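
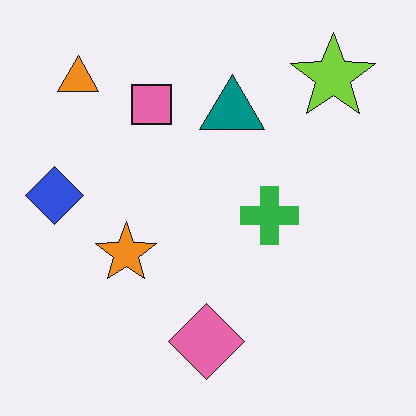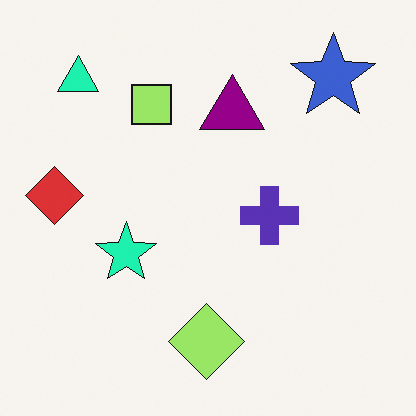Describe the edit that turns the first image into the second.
This is the original image hue-shifted by a moderate amount.

Every shape's color has rotated by the same amount around the hue wheel — a uniform hue shift.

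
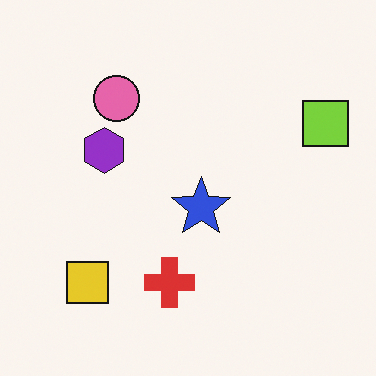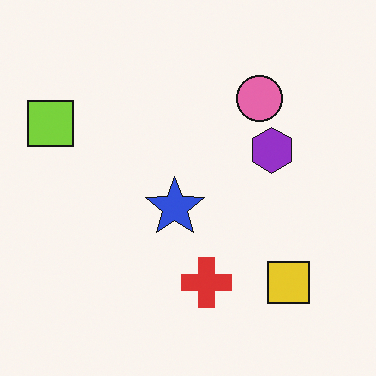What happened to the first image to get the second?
The image was flipped horizontally (left ↔ right).

The lime square is in the top-right of the first image and the top-left of the second — shapes on opposite sides of the vertical midline have swapped in a mirror flip.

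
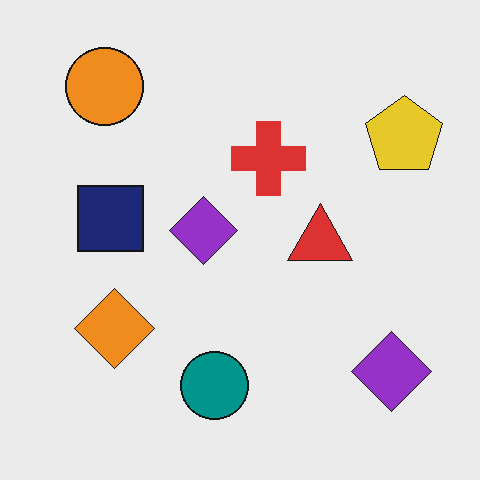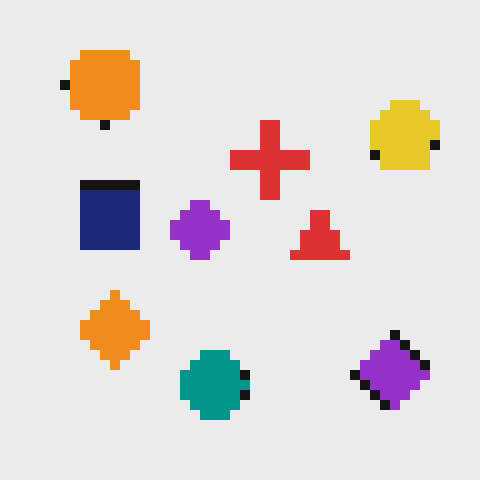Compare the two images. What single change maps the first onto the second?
The image was coarsely pixelated.

Shapes are reduced to large square blocks; fine edges and outlines are lost — a downscale-then-upscale (mosaic) effect.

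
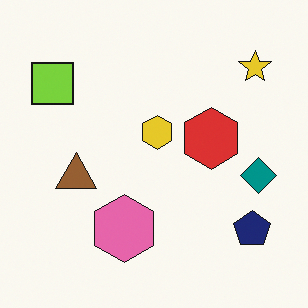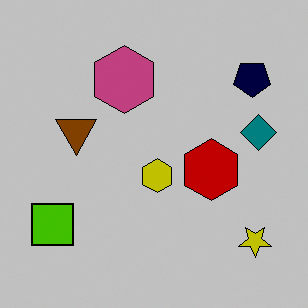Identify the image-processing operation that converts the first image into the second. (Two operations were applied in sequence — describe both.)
The second image is the first aggressively posterized, then flipped vertically (top ↔ bottom).

Each flat color has snapped to a coarser quantized level — most visibly, the near-white background has dropped to a flat grey. The yellow star is in the top-right of the first image and the bottom-right of the second — shapes on opposite sides of the horizontal midline have swapped in a mirror flip.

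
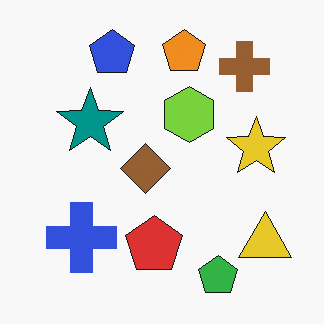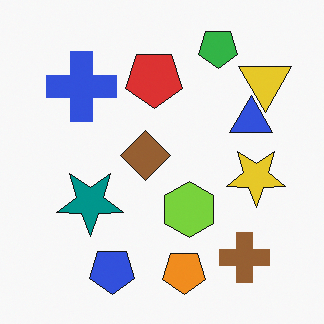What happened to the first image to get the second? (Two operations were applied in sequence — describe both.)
This is the original image flipped vertically (top ↔ bottom), then overlaid with an additional blue triangle.

The green pentagon is in the bottom-right of the first image and the top-right of the second — shapes on opposite sides of the horizontal midline have swapped in a mirror flip. A blue triangle appears in the second image that is absent from the first.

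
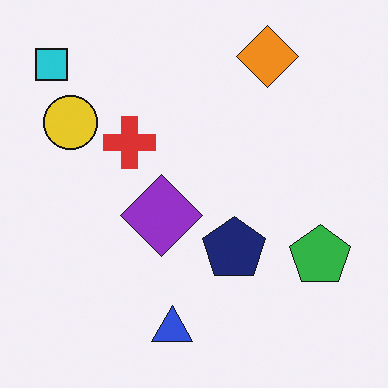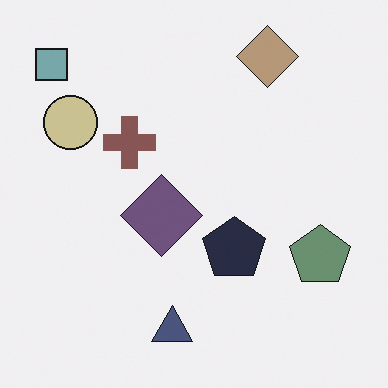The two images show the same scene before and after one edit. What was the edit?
The image was made much more muted (saturation change).

All colors are more muted and greyish — a global saturation change.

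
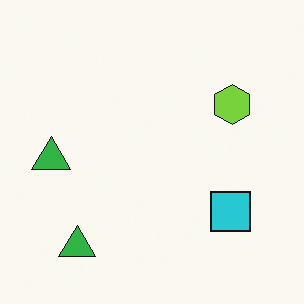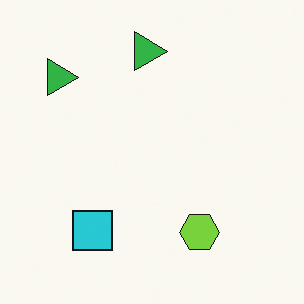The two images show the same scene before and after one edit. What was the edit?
It was rotated 90° clockwise.

The cyan square sits in the bottom-right of the first image and the bottom-left of the second — consistent with a whole-image 90° clockwise rotation.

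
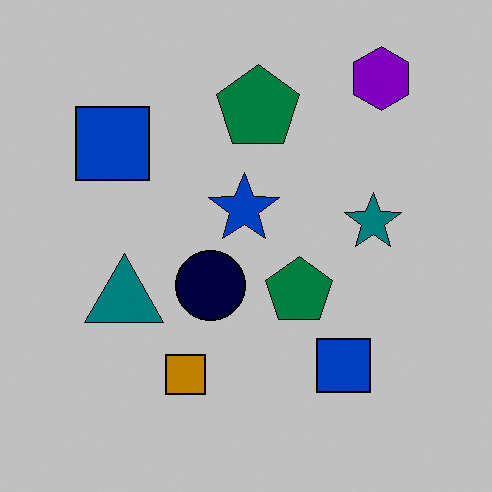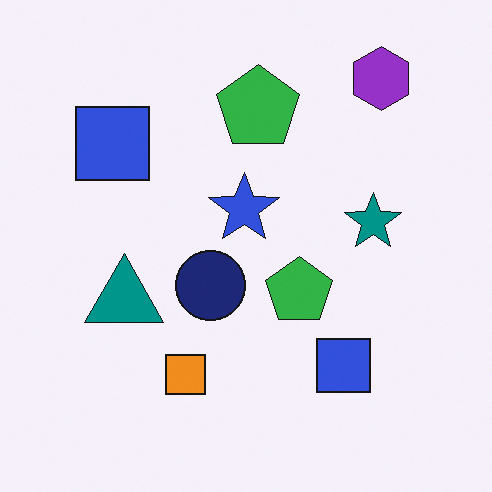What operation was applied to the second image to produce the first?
The first image is the second aggressively posterized.

Each flat color has snapped to a coarser quantized level — most visibly, the near-white background has dropped to a flat grey.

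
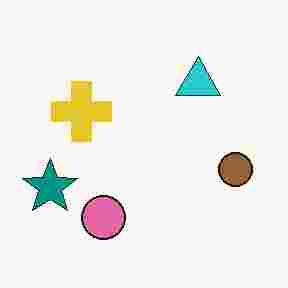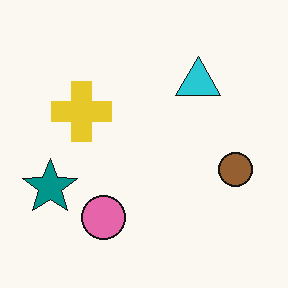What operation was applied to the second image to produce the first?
The transformation is: degraded with heavy JPEG compression.

Blocky 8×8 compression artifacts appear around shape edges and the flat background shows ringing — characteristic JPEG degradation.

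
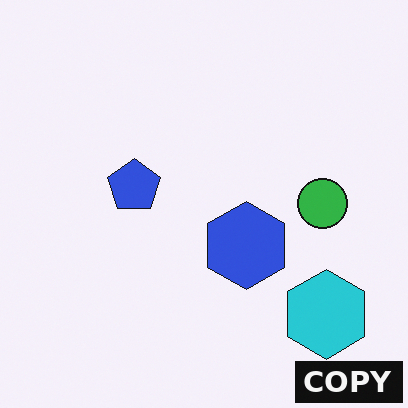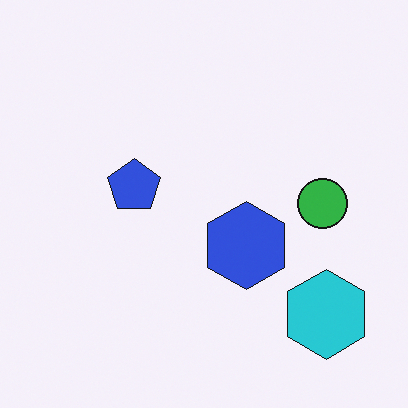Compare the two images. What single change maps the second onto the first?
The image was watermarked with the text "COPY" in the lower-right corner.

A dark label reading "COPY" appears in the lower-right corner.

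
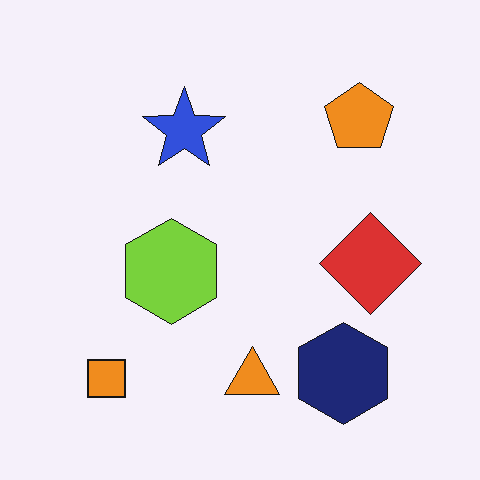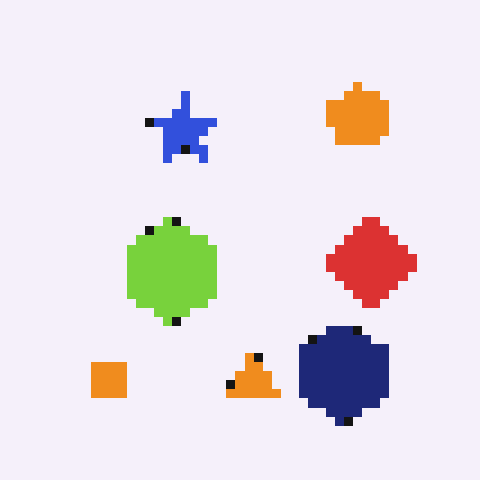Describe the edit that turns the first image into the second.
Heavily pixelated into large blocks.

Shapes are reduced to large square blocks; fine edges and outlines are lost — a downscale-then-upscale (mosaic) effect.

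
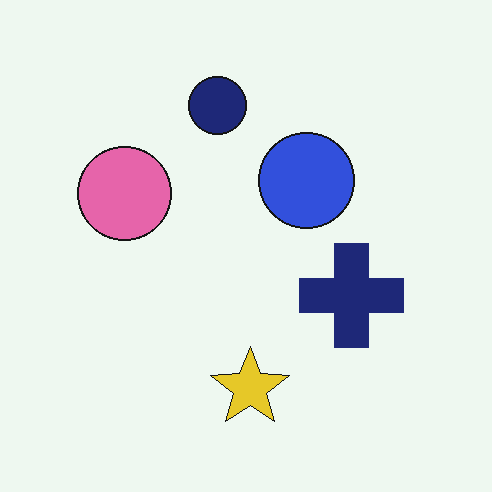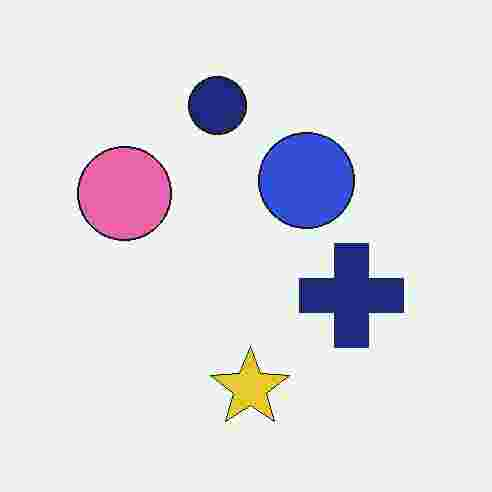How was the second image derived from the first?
It was degraded with heavy JPEG compression.

Blocky 8×8 compression artifacts appear around shape edges and the flat background shows ringing — characteristic JPEG degradation.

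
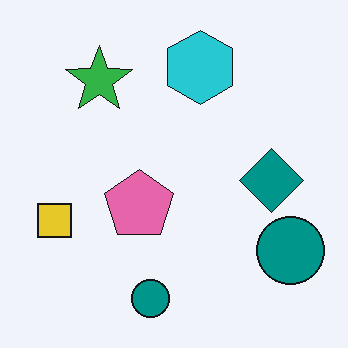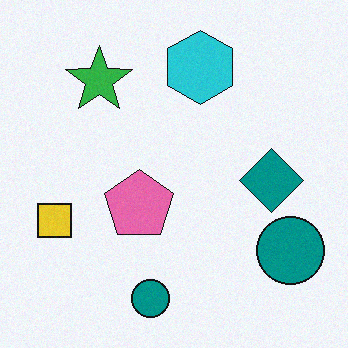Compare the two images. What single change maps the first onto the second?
Degraded with a light layer of grain.

Random speckle covers the whole image, including the flat background.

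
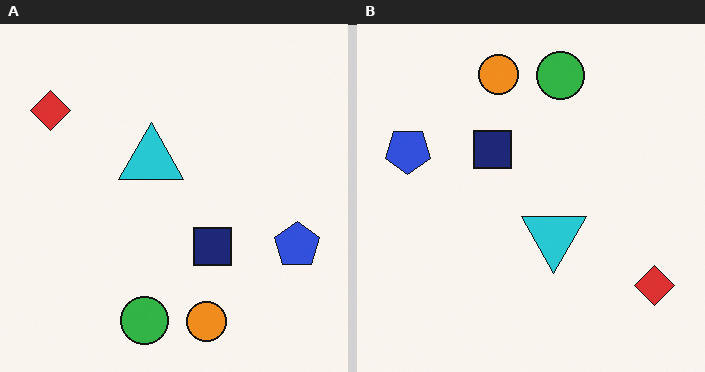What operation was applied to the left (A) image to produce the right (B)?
Rotated 180°.

The red diamond sits in the top-left of the left (A) image and the bottom-right of the right (B) — consistent with a whole-image 180° rotation.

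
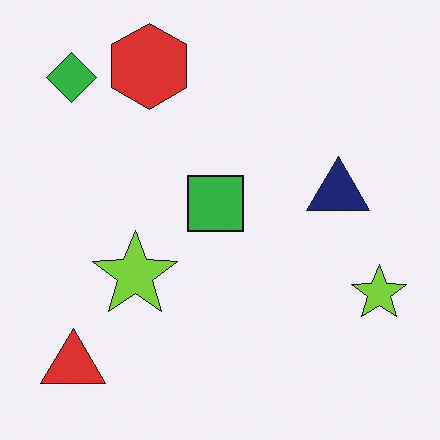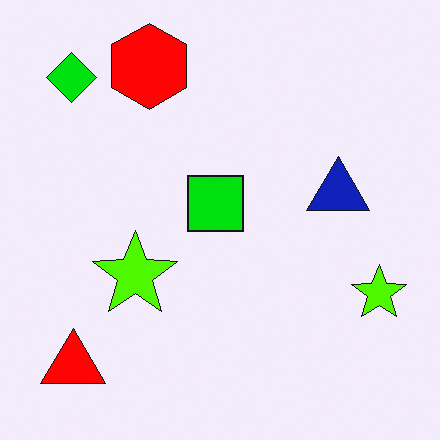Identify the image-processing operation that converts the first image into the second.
Heavily oversaturated.

All colors are more vivid — a global saturation change.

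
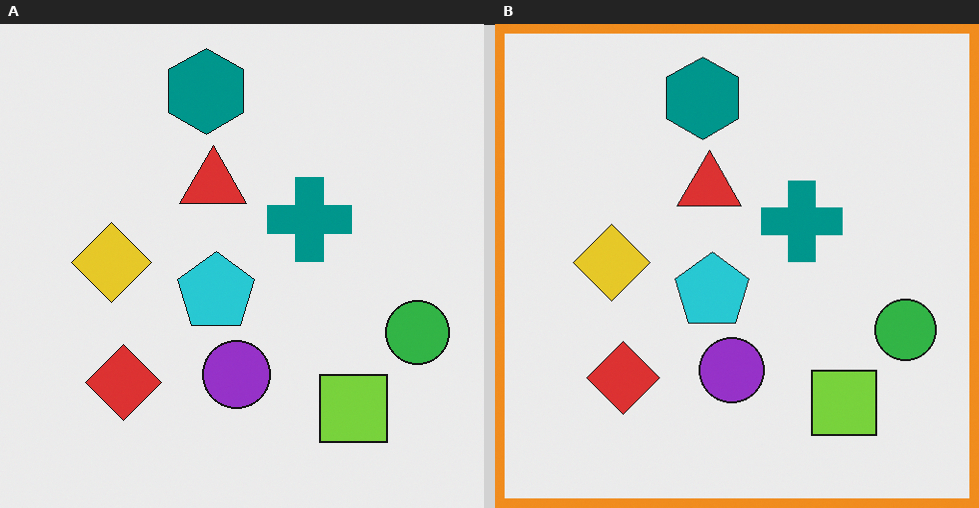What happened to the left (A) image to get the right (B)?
The transformation is: framed with a orange border.

A solid orange frame runs around the edge of the right (B) image, with the content slightly shrunk inside it.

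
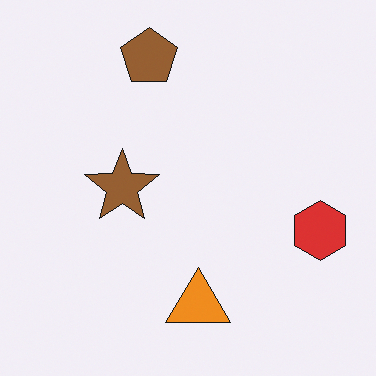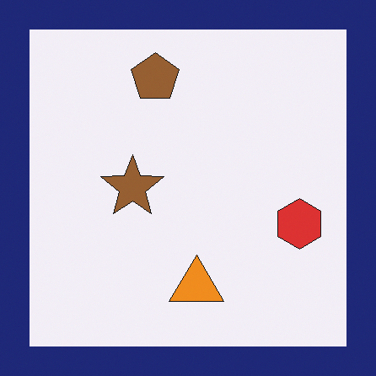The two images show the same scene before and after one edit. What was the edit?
The image was framed with a navy border.

A solid navy frame runs around the edge of the second image, with the content slightly shrunk inside it.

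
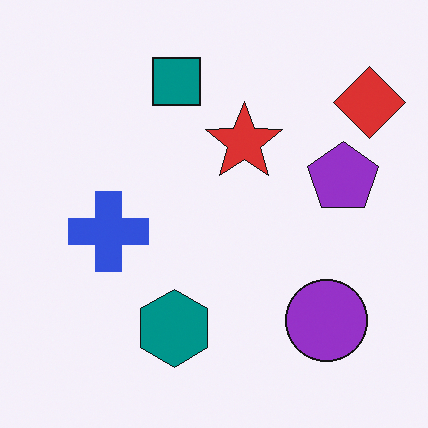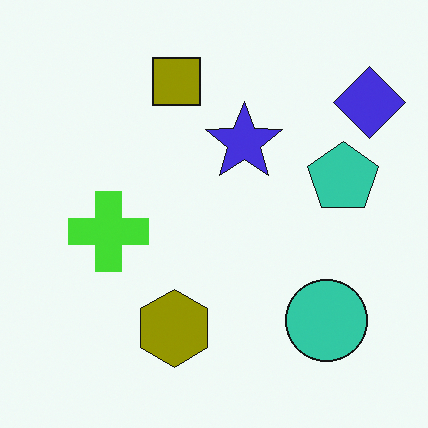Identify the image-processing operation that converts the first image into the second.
The image was hue-shifted through roughly half the color wheel.

Every shape's color has rotated by the same amount around the hue wheel — a uniform hue shift.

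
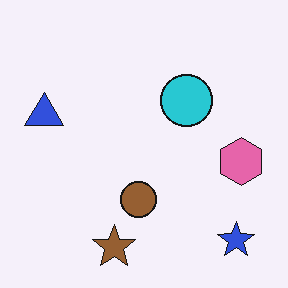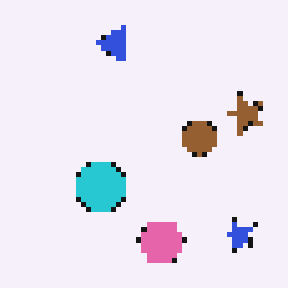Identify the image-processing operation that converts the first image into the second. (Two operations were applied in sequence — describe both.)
The second image is the first lightly pixelated (a mild mosaic effect), then transposed (reflected across the top-left ↔ bottom-right diagonal).

Shapes are reduced to large square blocks; fine edges and outlines are lost — a downscale-then-upscale (mosaic) effect. Shapes have swapped their row and column positions — what was in the top-right is now in the bottom-left — a diagonal reflection.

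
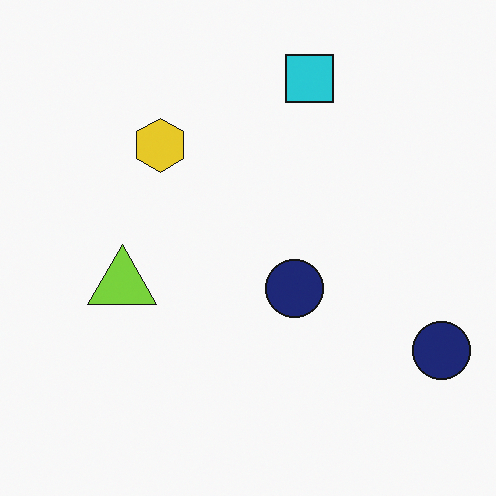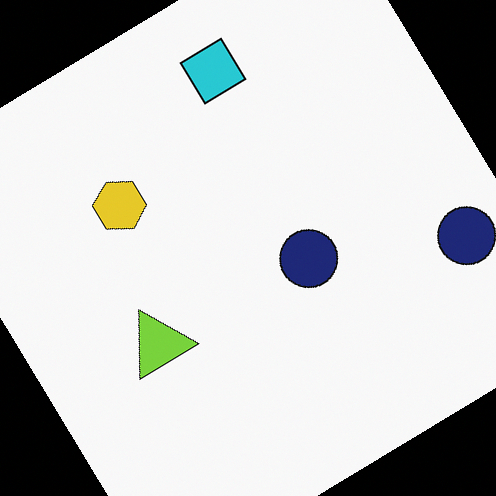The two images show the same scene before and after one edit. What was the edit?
The image was rotated counter-clockwise by a large amount — several tens of degrees.

Every shape is tilted by the same angle and the image corners show triangular fill wedges — a whole-image rotation by a non-right angle.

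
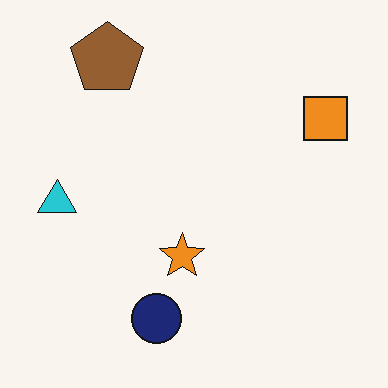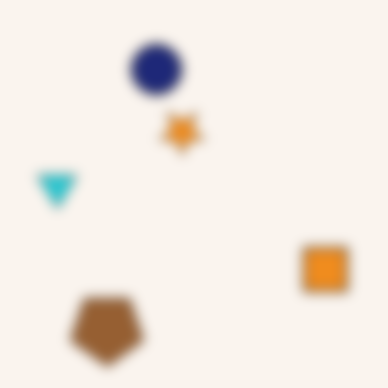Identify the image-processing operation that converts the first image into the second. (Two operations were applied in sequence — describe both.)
This is the original image heavily blurred, then flipped vertically (top ↔ bottom).

Shape edges and outlines are uniformly softened across the whole image. The brown pentagon is in the top-left of the first image and the bottom-left of the second — shapes on opposite sides of the horizontal midline have swapped in a mirror flip.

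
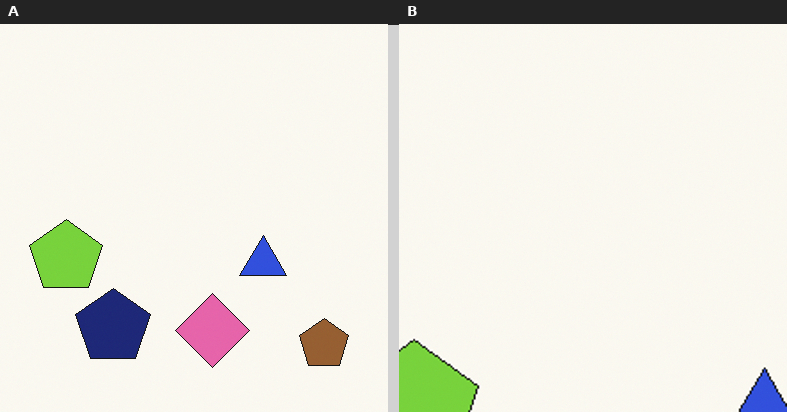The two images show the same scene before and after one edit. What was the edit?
It was cropped to a noticeably smaller region and rescaled.

The visible shapes are larger and the field of view is narrower; shapes near the original edges may be partly or wholly outside the frame — a crop-and-rescale.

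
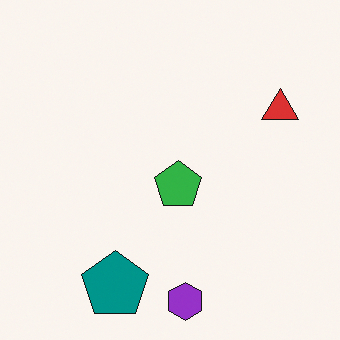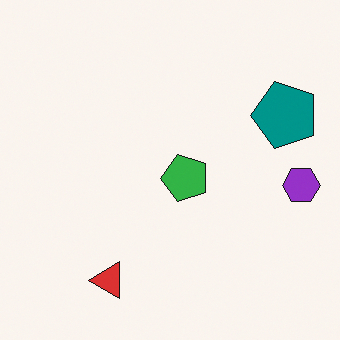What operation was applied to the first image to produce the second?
The image was transposed (reflected across the top-left ↔ bottom-right diagonal).

Shapes have swapped their row and column positions — what was in the top-right is now in the bottom-left — a diagonal reflection.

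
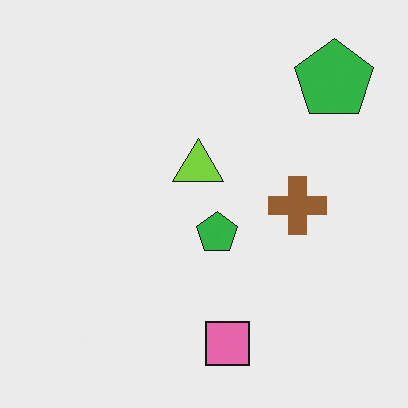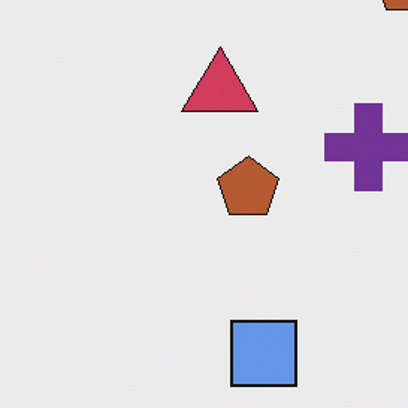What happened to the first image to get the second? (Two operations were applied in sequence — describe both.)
This is the original image cropped slightly and scaled back up, then hue-shifted by a large amount.

The visible shapes are larger and the field of view is narrower; shapes near the original edges may be partly or wholly outside the frame — a crop-and-rescale. Every shape's color has rotated by the same amount around the hue wheel — a uniform hue shift.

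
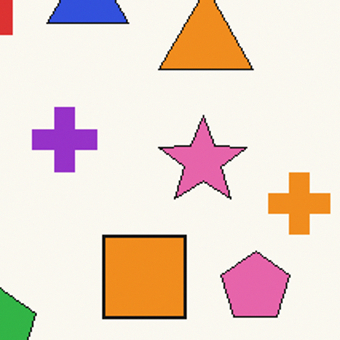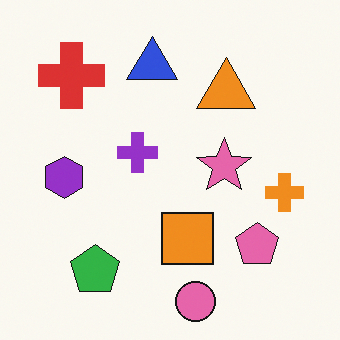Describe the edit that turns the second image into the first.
Cropped slightly and scaled back up.

The visible shapes are larger and the field of view is narrower; shapes near the original edges may be partly or wholly outside the frame — a crop-and-rescale.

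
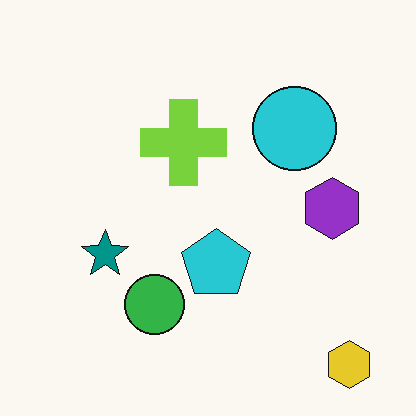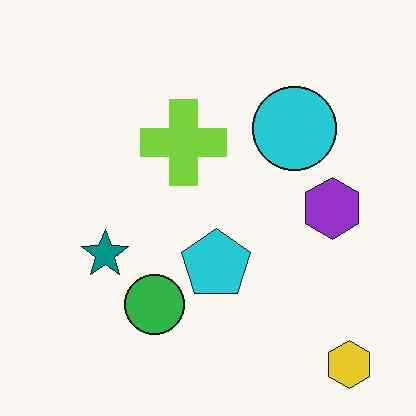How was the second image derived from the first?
The transformation is: given moderate JPEG compression.

Blocky 8×8 compression artifacts appear around shape edges and the flat background shows ringing — characteristic JPEG degradation.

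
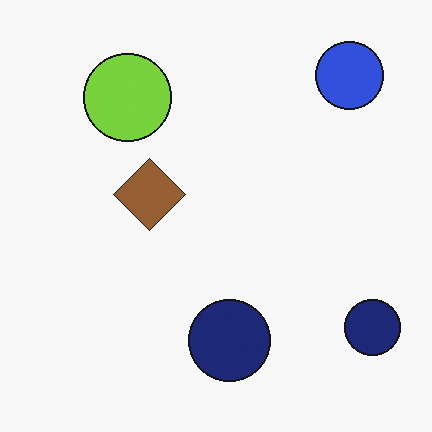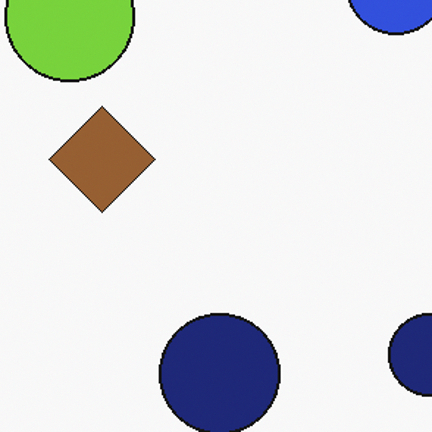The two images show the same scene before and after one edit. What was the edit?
This is the original image cropped slightly and scaled back up.

The visible shapes are larger and the field of view is narrower; shapes near the original edges may be partly or wholly outside the frame — a crop-and-rescale.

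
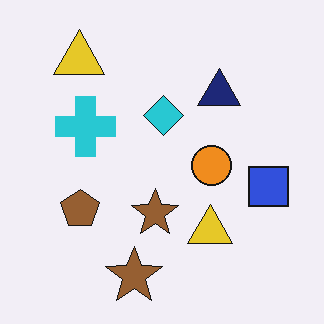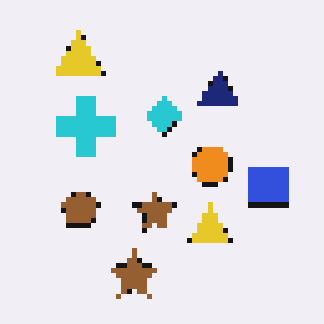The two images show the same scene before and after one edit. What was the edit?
Lightly pixelated (a mild mosaic effect).

Shapes are reduced to large square blocks; fine edges and outlines are lost — a downscale-then-upscale (mosaic) effect.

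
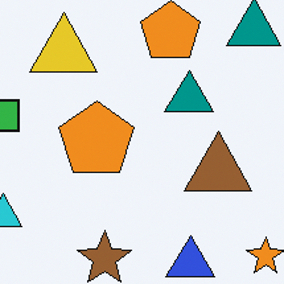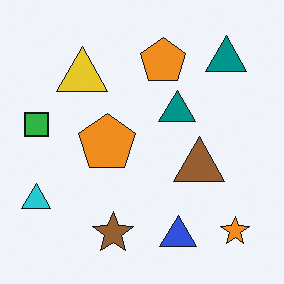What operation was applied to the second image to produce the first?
The transformation is: cropped slightly and scaled back up.

The visible shapes are larger and the field of view is narrower; shapes near the original edges may be partly or wholly outside the frame — a crop-and-rescale.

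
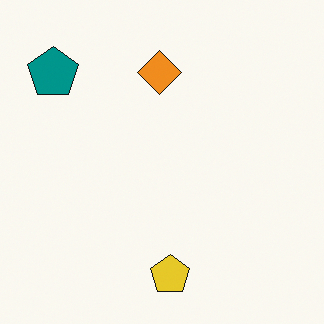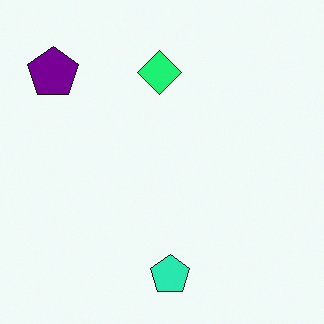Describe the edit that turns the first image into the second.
The transformation is: hue-shifted noticeably.

Every shape's color has rotated by the same amount around the hue wheel — a uniform hue shift.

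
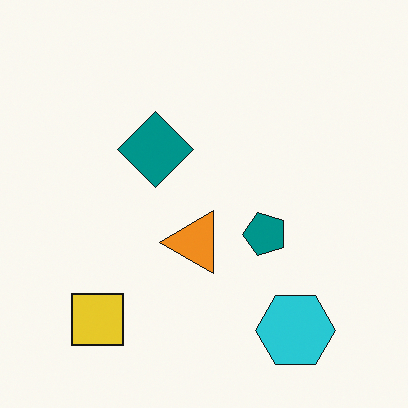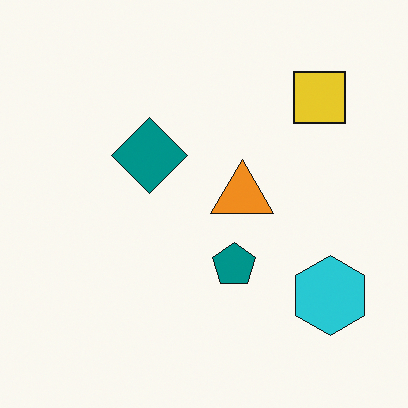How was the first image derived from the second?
The first image is the second transposed (reflected across the top-left ↔ bottom-right diagonal).

Shapes have swapped their row and column positions — what was in the top-right is now in the bottom-left — a diagonal reflection.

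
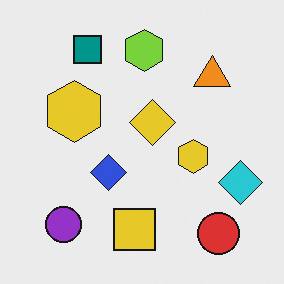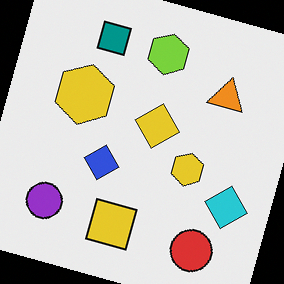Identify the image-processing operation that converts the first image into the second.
Rotated clockwise by a moderate amount.

Every shape is tilted by the same angle and the image corners show triangular fill wedges — a whole-image rotation by a non-right angle.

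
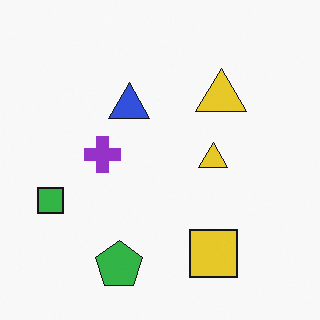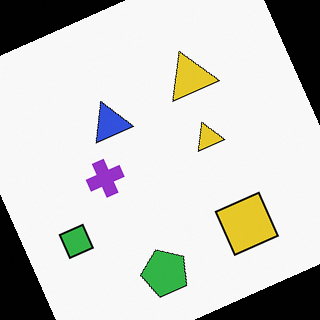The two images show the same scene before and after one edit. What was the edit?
The image was rotated counter-clockwise by a moderate amount.

Every shape is tilted by the same angle and the image corners show triangular fill wedges — a whole-image rotation by a non-right angle.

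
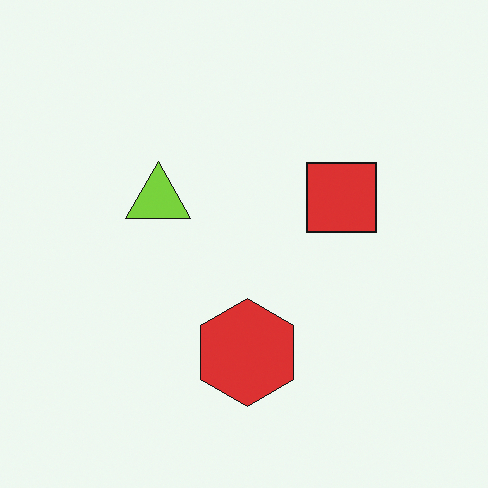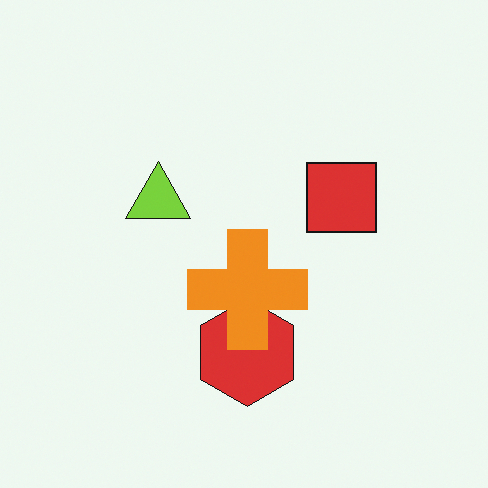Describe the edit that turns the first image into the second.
It was overlaid with an additional orange cross.

An orange cross appears in the second image that is absent from the first.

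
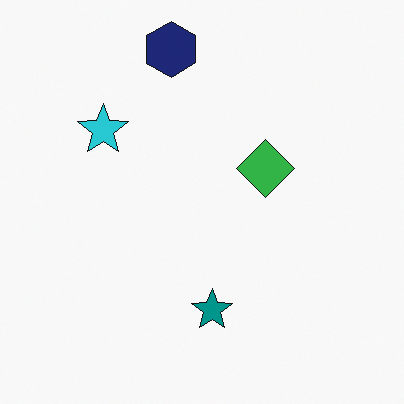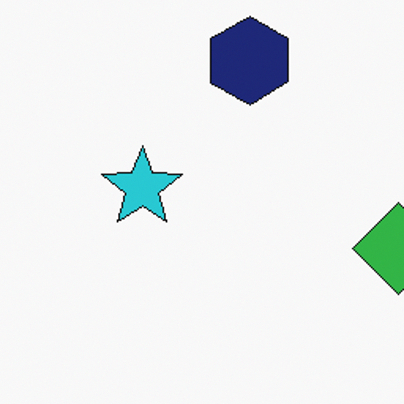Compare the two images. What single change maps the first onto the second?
This is the original image cropped to a modestly smaller region and rescaled.

The visible shapes are larger and the field of view is narrower; shapes near the original edges may be partly or wholly outside the frame — a crop-and-rescale.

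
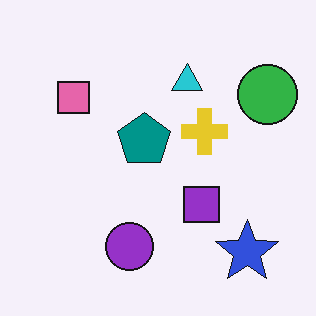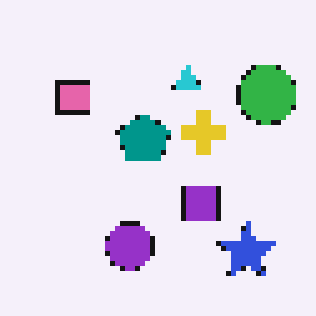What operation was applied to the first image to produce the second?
Lightly pixelated (a mild mosaic effect).

Shapes are reduced to large square blocks; fine edges and outlines are lost — a downscale-then-upscale (mosaic) effect.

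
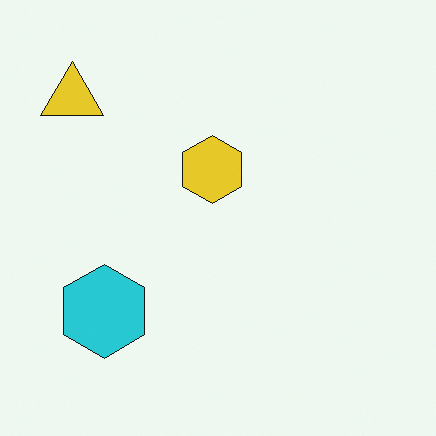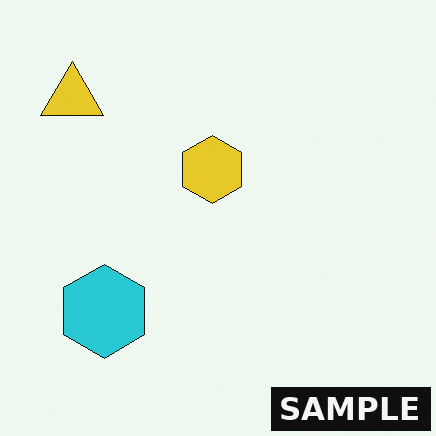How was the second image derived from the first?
Watermarked with the text "SAMPLE" in the lower-right corner.

A dark label reading "SAMPLE" appears in the lower-right corner.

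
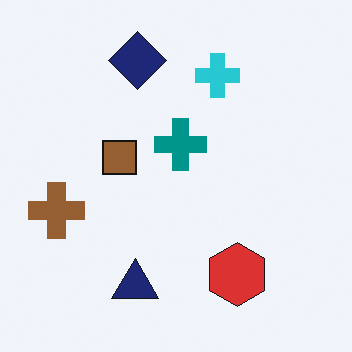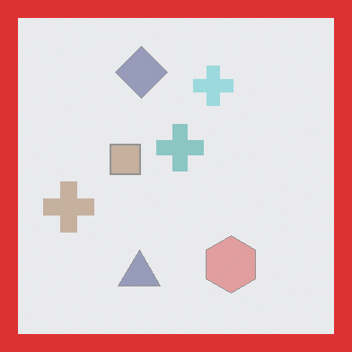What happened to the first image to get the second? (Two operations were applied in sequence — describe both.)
The transformation is: given much lower contrast, then framed with a red border.

Tones are pushed toward mid-grey across the whole image — a global contrast change. A solid red frame runs around the edge of the second image, with the content slightly shrunk inside it.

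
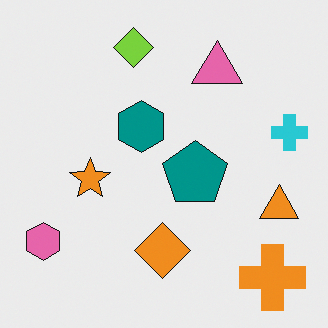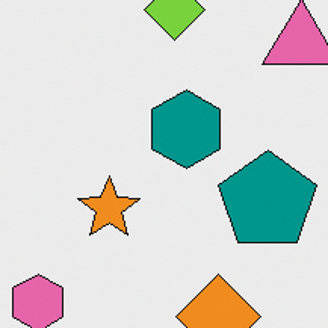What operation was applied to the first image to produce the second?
Cropped to a modestly smaller region and rescaled.

The visible shapes are larger and the field of view is narrower; shapes near the original edges may be partly or wholly outside the frame — a crop-and-rescale.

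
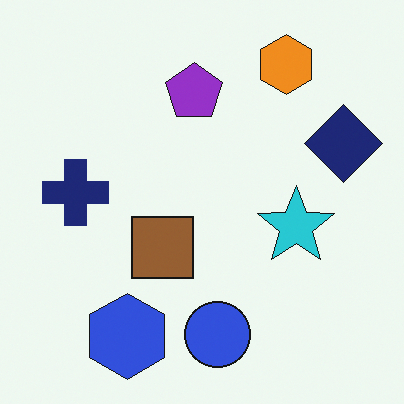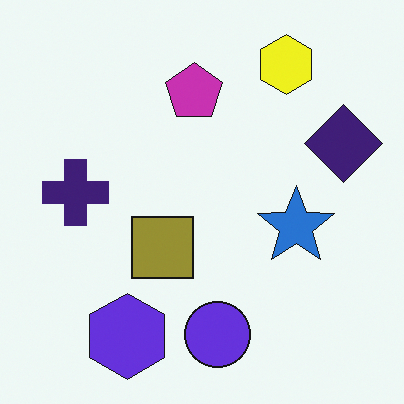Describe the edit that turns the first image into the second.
The transformation is: hue-shifted by a small amount.

Every shape's color has rotated by the same amount around the hue wheel — a uniform hue shift.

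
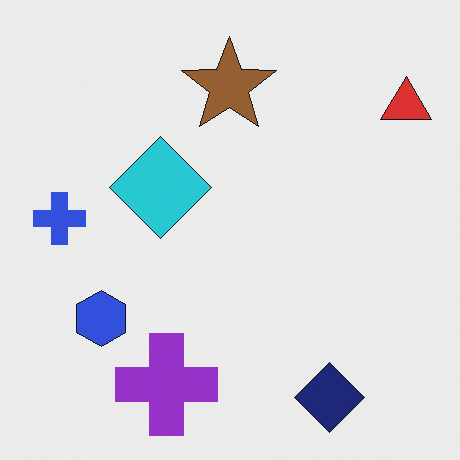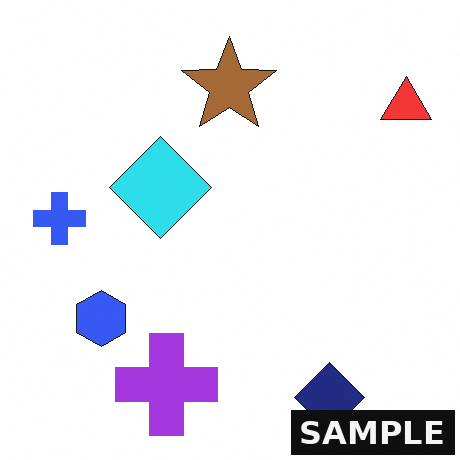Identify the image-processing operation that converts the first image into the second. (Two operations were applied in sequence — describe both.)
The second image is the first slightly brightened, then watermarked with the text "SAMPLE" in the lower-right corner.

Every pixel — background and shapes alike — is uniformly brightened. A dark label reading "SAMPLE" appears in the lower-right corner.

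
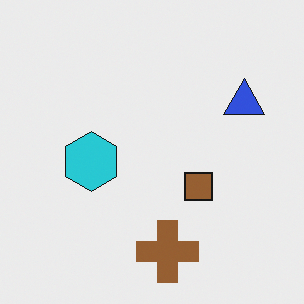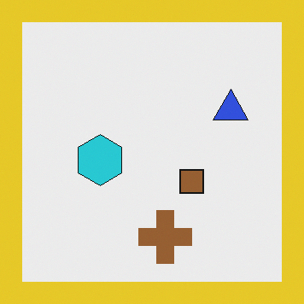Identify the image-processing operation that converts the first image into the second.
The image was framed with a yellow border.

A solid yellow frame runs around the edge of the second image, with the content slightly shrunk inside it.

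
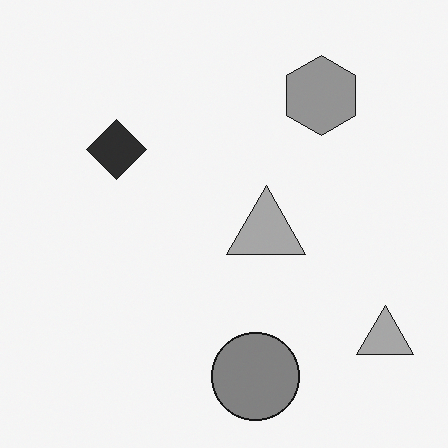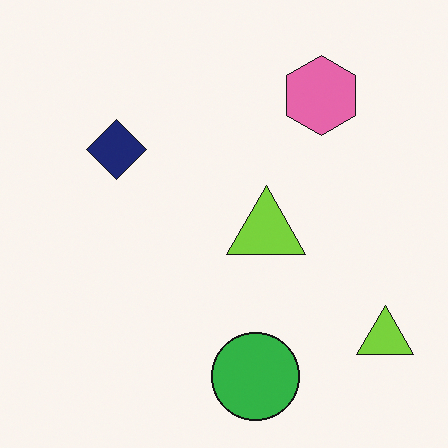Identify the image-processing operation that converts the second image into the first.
It was converted to grayscale.

All color is removed — every shape is now a shade of grey.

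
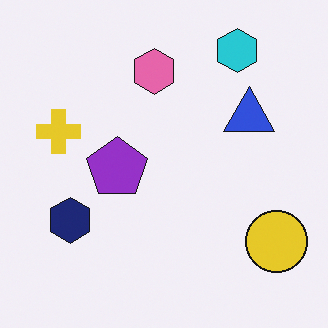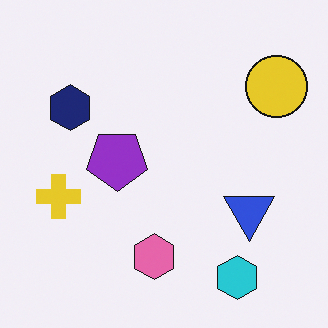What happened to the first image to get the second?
This is the original image flipped vertically (top ↔ bottom).

The cyan hexagon is in the top-right of the first image and the bottom-right of the second — shapes on opposite sides of the horizontal midline have swapped in a mirror flip.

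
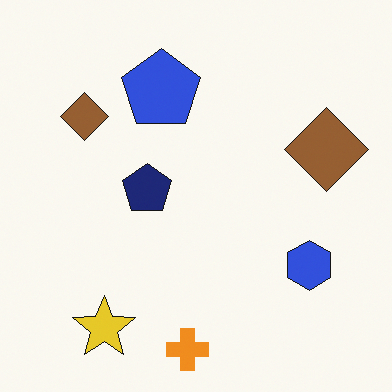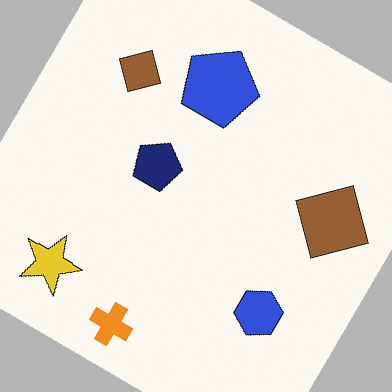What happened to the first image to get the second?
The image was rotated clockwise by a large amount — several tens of degrees.

Every shape is tilted by the same angle and the image corners show triangular fill wedges — a whole-image rotation by a non-right angle.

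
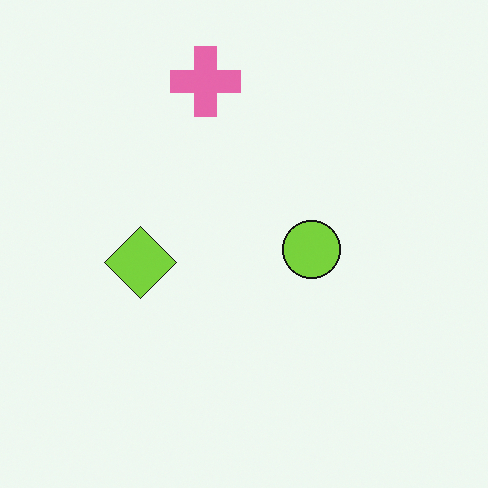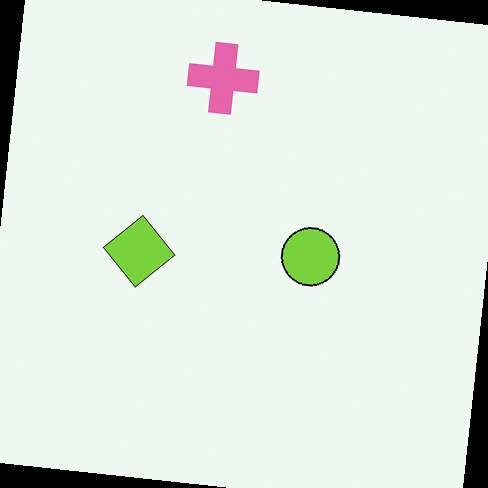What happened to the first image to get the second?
The second image is the first rotated clockwise by a few degrees.

Every shape is tilted by the same angle and the image corners show triangular fill wedges — a whole-image rotation by a non-right angle.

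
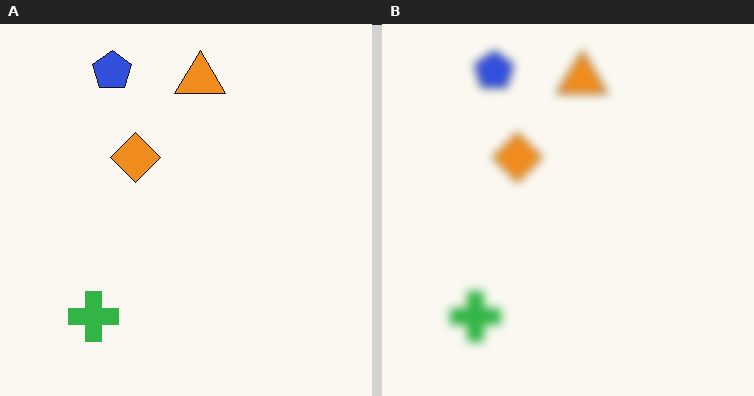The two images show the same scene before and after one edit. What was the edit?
It was noticeably gaussian-blurred.

Shape edges and outlines are uniformly softened across the whole image.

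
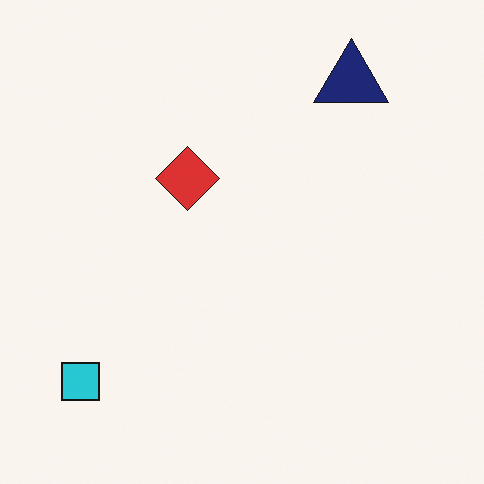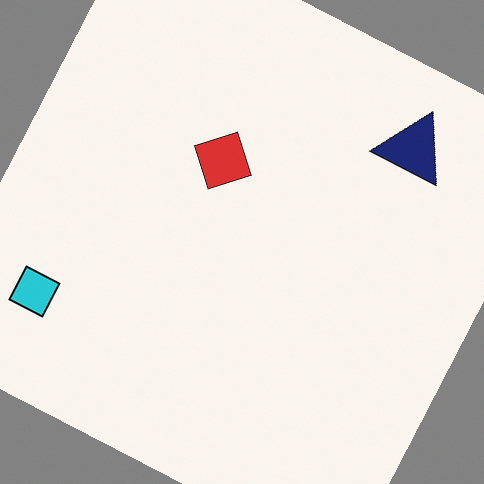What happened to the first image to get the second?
The second image is the first rotated clockwise by a clearly visible amount.

Every shape is tilted by the same angle and the image corners show triangular fill wedges — a whole-image rotation by a non-right angle.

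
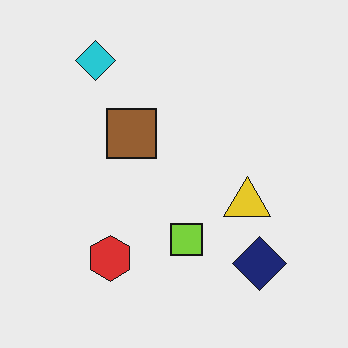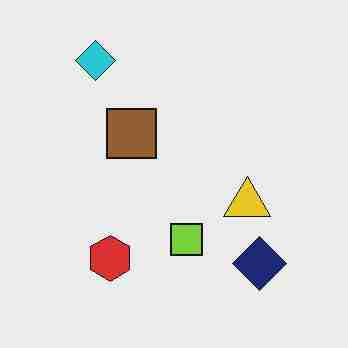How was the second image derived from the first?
The second image is the first heavily JPEG-compressed with obvious blocking artifacts.

Blocky 8×8 compression artifacts appear around shape edges and the flat background shows ringing — characteristic JPEG degradation.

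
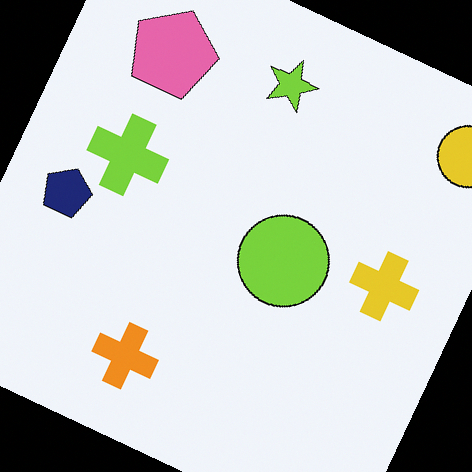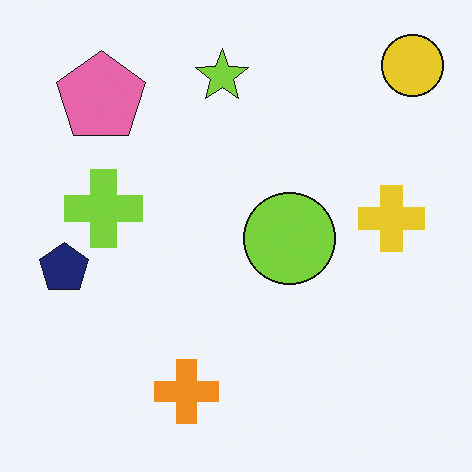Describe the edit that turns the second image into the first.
It was rotated clockwise by a moderate amount.

Every shape is tilted by the same angle and the image corners show triangular fill wedges — a whole-image rotation by a non-right angle.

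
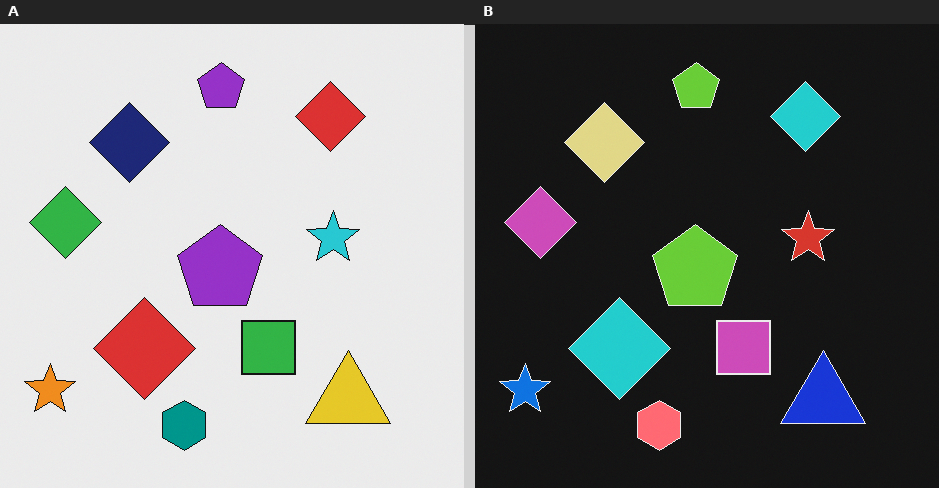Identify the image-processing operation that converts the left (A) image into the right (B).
Color-inverted (negative).

The light background has become dark and every shape's color is its complement — a photographic negative.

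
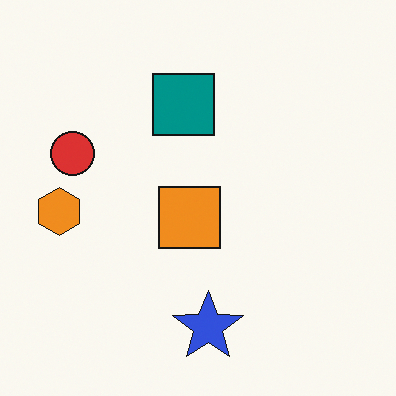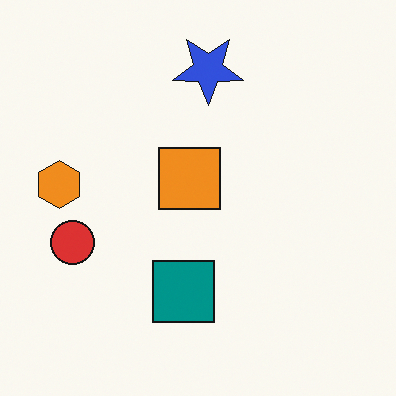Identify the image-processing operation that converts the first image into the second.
The transformation is: flipped vertically (top ↔ bottom).

The blue star is in the bottom of the first image and the top of the second — shapes on opposite sides of the horizontal midline have swapped in a mirror flip.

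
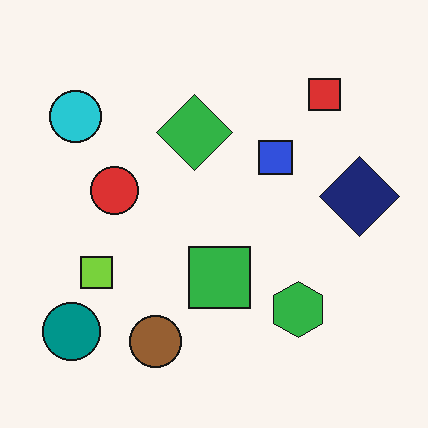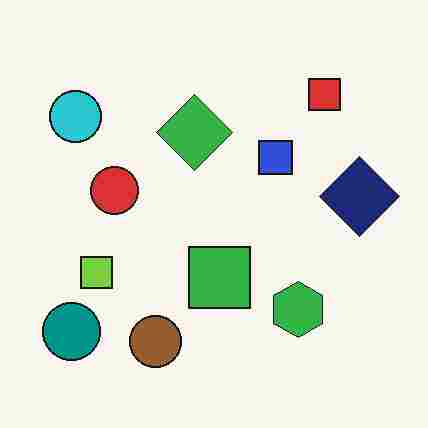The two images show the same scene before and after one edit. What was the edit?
This is the original image heavily JPEG-compressed with obvious blocking artifacts.

Blocky 8×8 compression artifacts appear around shape edges and the flat background shows ringing — characteristic JPEG degradation.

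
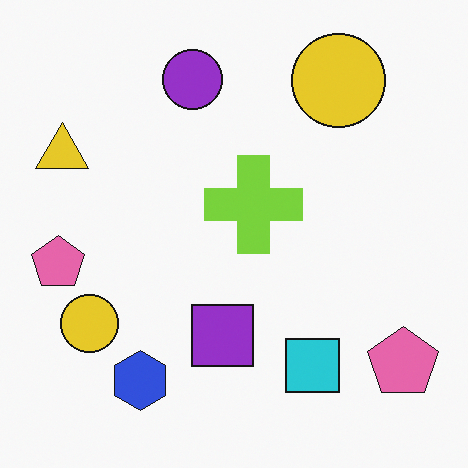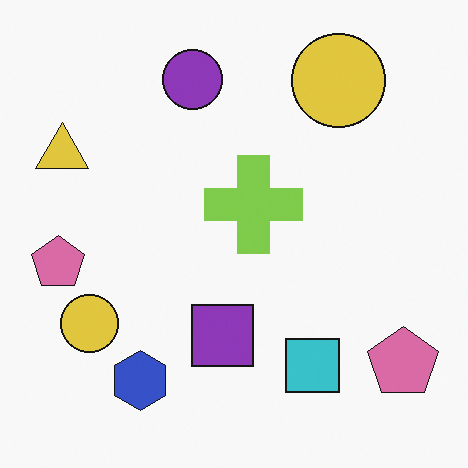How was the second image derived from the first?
This is the original image slightly desaturated.

All colors are more muted and greyish — a global saturation change.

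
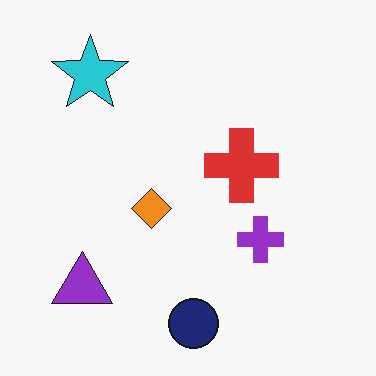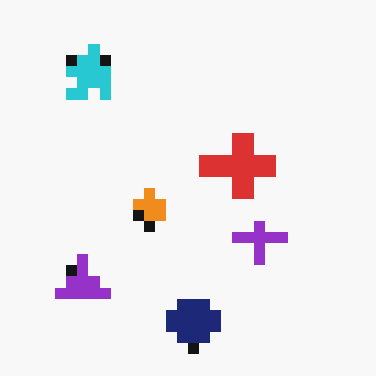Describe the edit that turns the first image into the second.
This is the original image coarsely pixelated.

Shapes are reduced to large square blocks; fine edges and outlines are lost — a downscale-then-upscale (mosaic) effect.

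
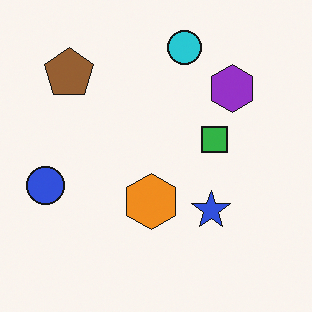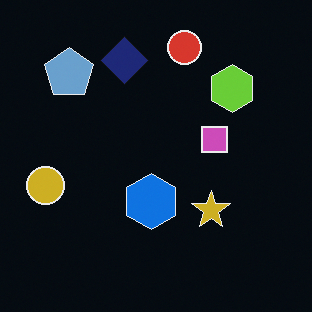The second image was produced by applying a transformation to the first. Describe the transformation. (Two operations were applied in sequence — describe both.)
The transformation is: color-inverted (negative), then overlaid with an additional navy diamond.

The light background has become dark and every shape's color is its complement — a photographic negative. A navy diamond appears in the second image that is absent from the first.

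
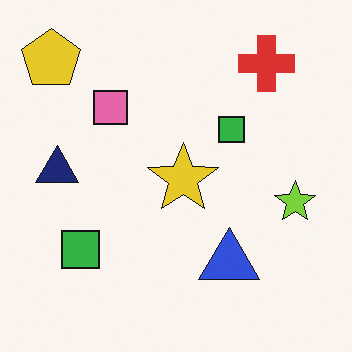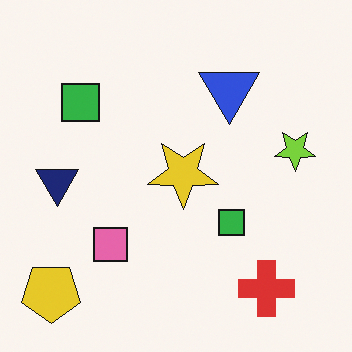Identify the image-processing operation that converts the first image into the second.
The image was flipped vertically (top ↔ bottom).

The yellow pentagon is in the top-left of the first image and the bottom-left of the second — shapes on opposite sides of the horizontal midline have swapped in a mirror flip.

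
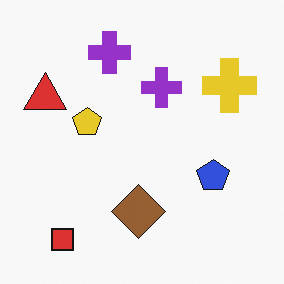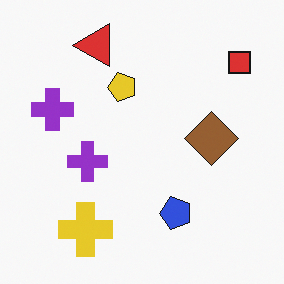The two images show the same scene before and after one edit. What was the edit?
The second image is the first transposed (reflected across the top-left ↔ bottom-right diagonal).

Shapes have swapped their row and column positions — what was in the top-right is now in the bottom-left — a diagonal reflection.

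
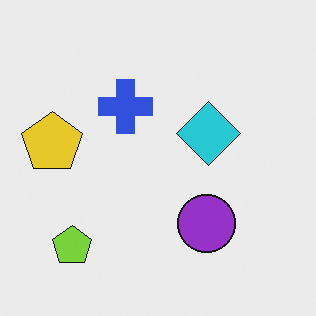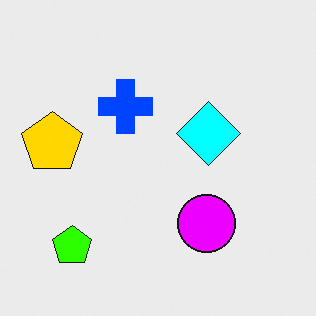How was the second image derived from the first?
It was made much more vivid (saturation change).

All colors are more vivid — a global saturation change.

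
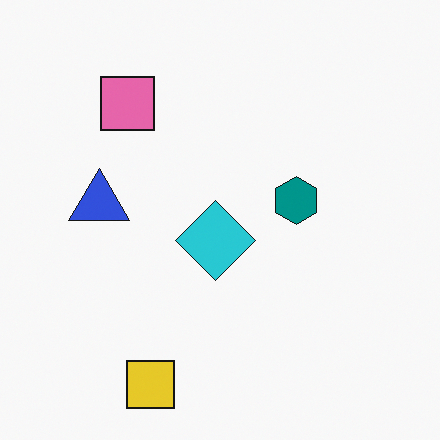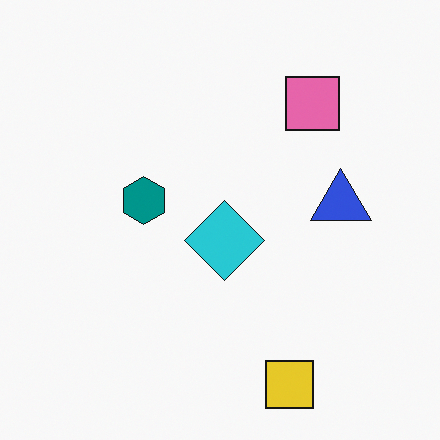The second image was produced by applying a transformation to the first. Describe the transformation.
The image was flipped horizontally (left ↔ right).

The blue triangle is in the left of the first image and the right of the second — shapes on opposite sides of the vertical midline have swapped in a mirror flip.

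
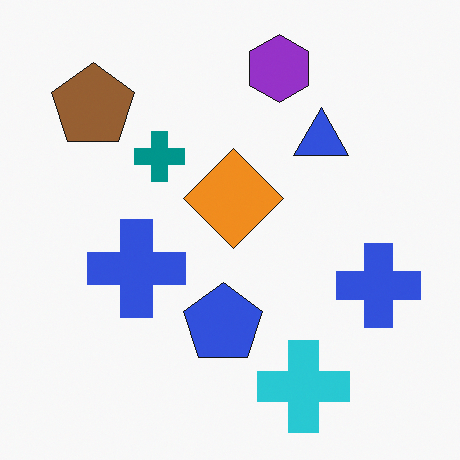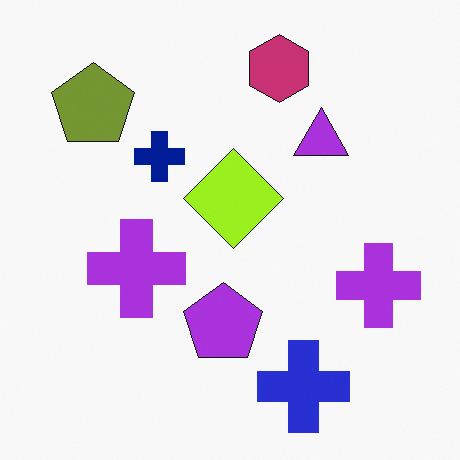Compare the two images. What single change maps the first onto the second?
It was hue-shifted by a small amount.

Every shape's color has rotated by the same amount around the hue wheel — a uniform hue shift.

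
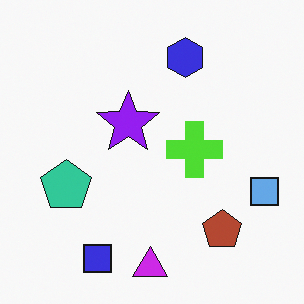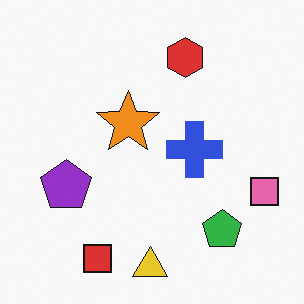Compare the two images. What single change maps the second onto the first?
The transformation is: hue-shifted by a large amount.

Every shape's color has rotated by the same amount around the hue wheel — a uniform hue shift.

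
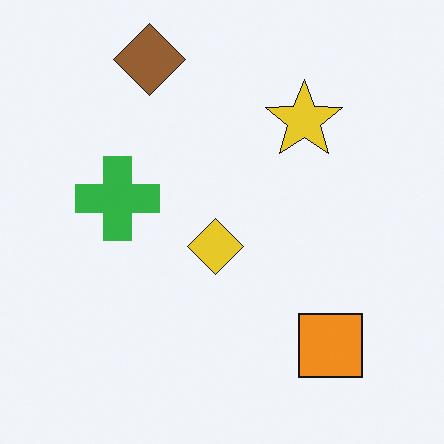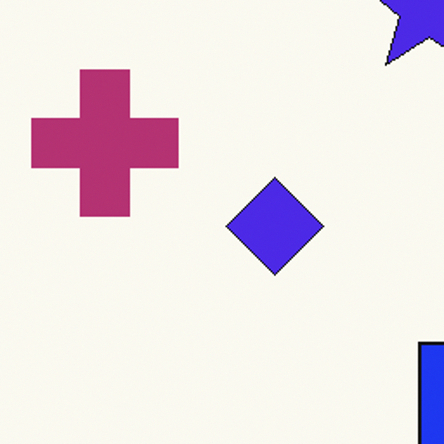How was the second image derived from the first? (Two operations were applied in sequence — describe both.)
It was hue-shifted through roughly half the color wheel, then cropped tightly and scaled back up.

Every shape's color has rotated by the same amount around the hue wheel — a uniform hue shift. The visible shapes are larger and the field of view is narrower; shapes near the original edges may be partly or wholly outside the frame — a crop-and-rescale.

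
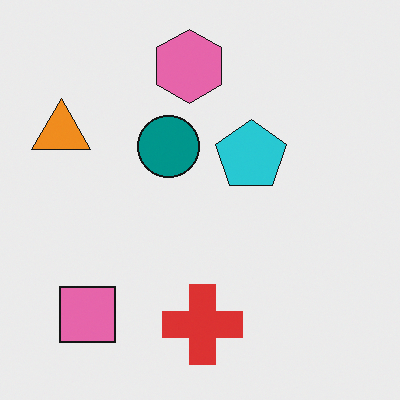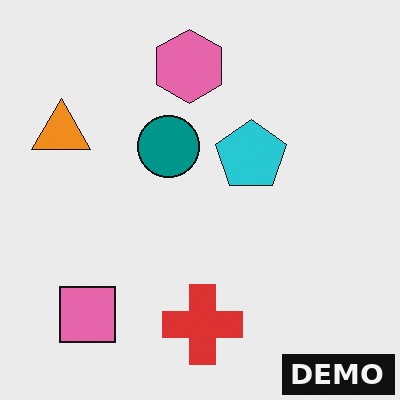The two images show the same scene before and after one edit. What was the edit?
The transformation is: watermarked with the text "DEMO" in the lower-right corner.

A dark label reading "DEMO" appears in the lower-right corner.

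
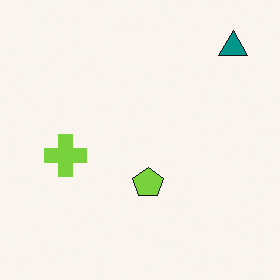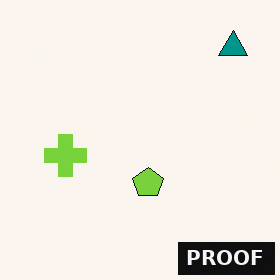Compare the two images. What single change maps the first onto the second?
It was watermarked with the text "PROOF" in the lower-right corner.

A dark label reading "PROOF" appears in the lower-right corner.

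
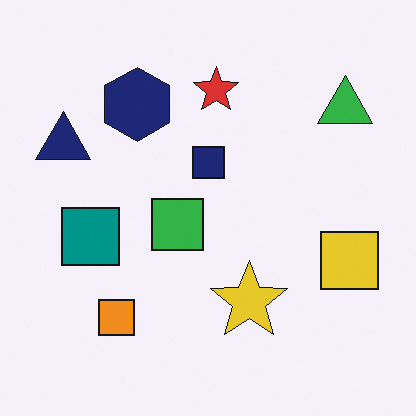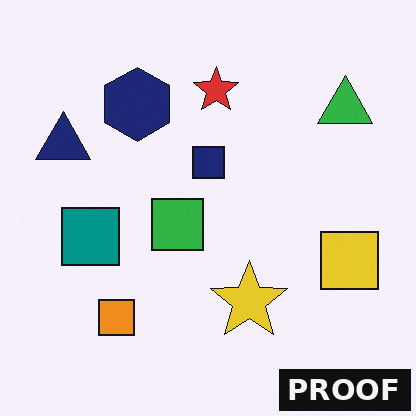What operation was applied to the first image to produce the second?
Watermarked with the text "PROOF" in the lower-right corner.

A dark label reading "PROOF" appears in the lower-right corner.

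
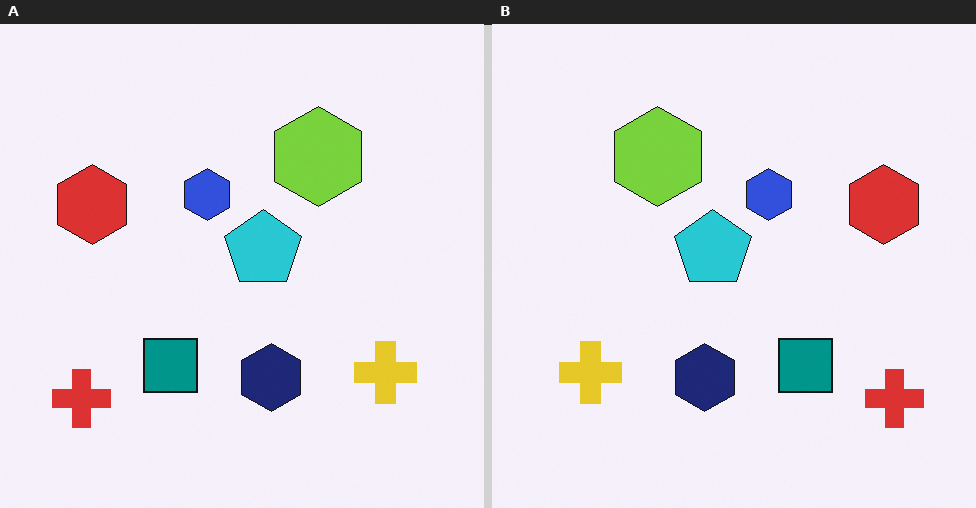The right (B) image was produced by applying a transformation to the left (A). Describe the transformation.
Flipped horizontally (left ↔ right).

The red cross is in the bottom-left of the left (A) image and the bottom-right of the right (B) — shapes on opposite sides of the vertical midline have swapped in a mirror flip.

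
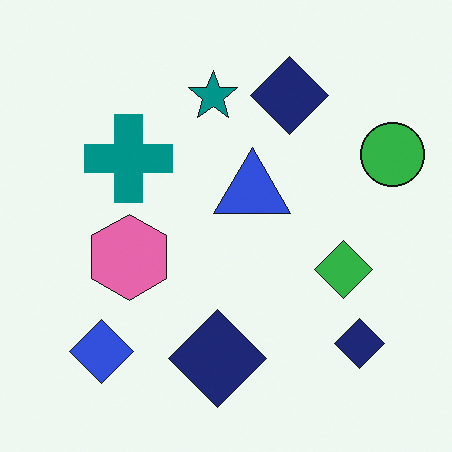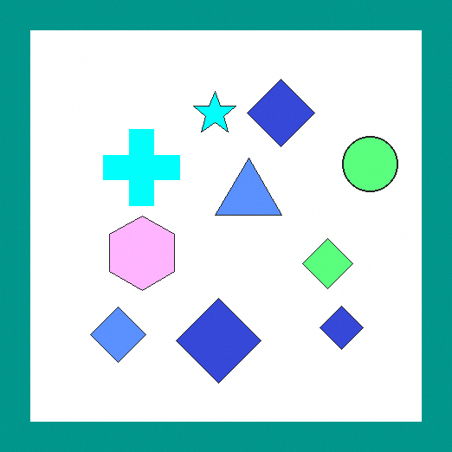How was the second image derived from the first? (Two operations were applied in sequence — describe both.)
The second image is the first noticeably brightened, then framed with a teal border.

Every pixel — background and shapes alike — is uniformly brightened. A solid teal frame runs around the edge of the second image, with the content slightly shrunk inside it.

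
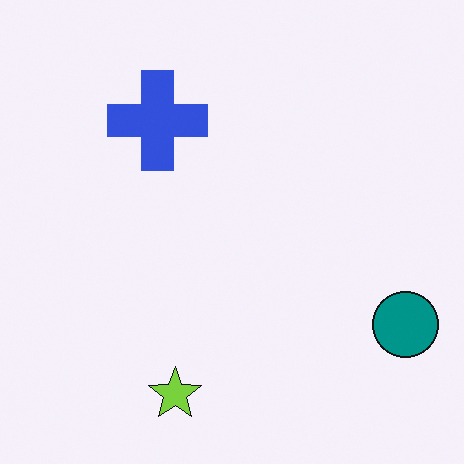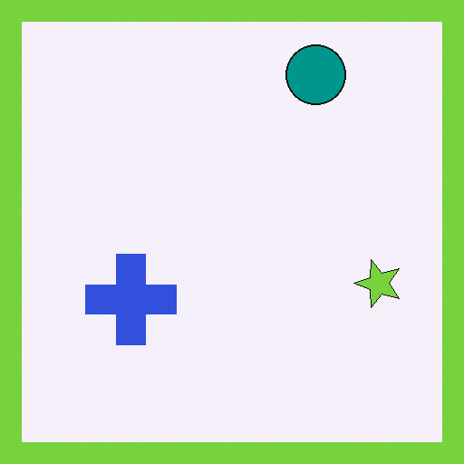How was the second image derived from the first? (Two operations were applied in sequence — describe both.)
The image was rotated 90° counter-clockwise, then framed with a lime border.

The teal circle sits in the bottom-right of the first image and the top-right of the second — consistent with a whole-image 90° counter-clockwise rotation. A solid lime frame runs around the edge of the second image, with the content slightly shrunk inside it.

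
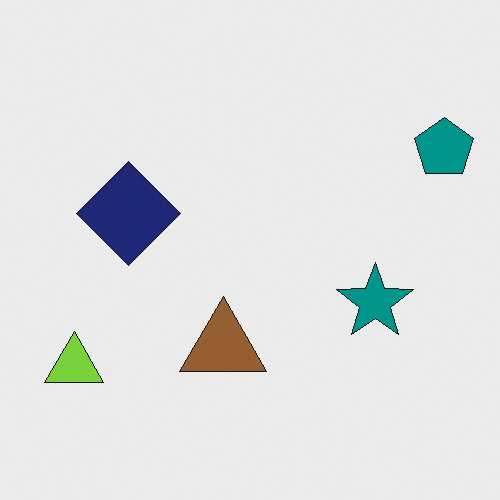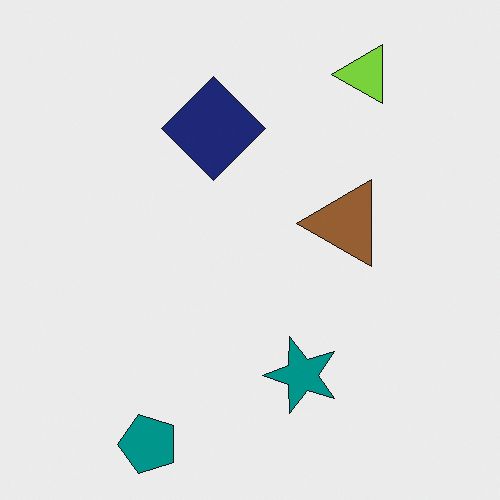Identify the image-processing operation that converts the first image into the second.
The transformation is: transposed (reflected across the top-left ↔ bottom-right diagonal).

Shapes have swapped their row and column positions — what was in the top-right is now in the bottom-left — a diagonal reflection.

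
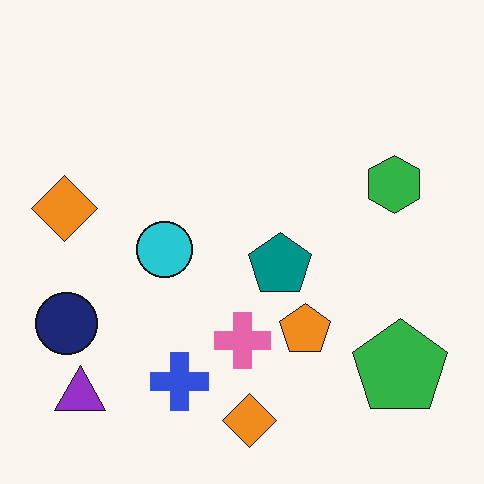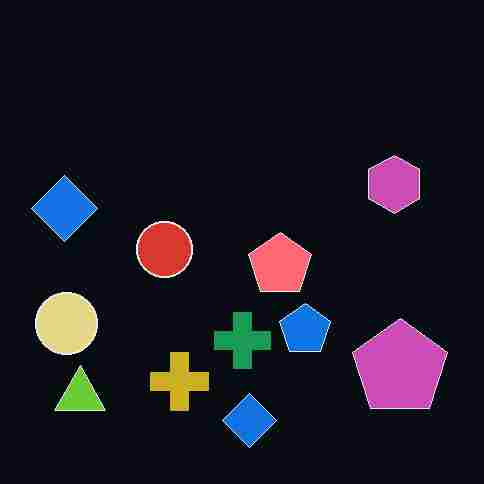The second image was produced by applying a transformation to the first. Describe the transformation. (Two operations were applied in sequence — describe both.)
The second image is the first color-inverted (negative), then degraded with heavy JPEG compression.

The light background has become dark and every shape's color is its complement — a photographic negative. Blocky 8×8 compression artifacts appear around shape edges and the flat background shows ringing — characteristic JPEG degradation.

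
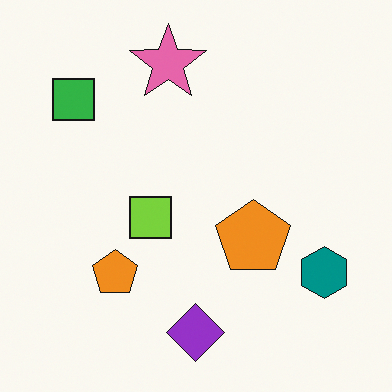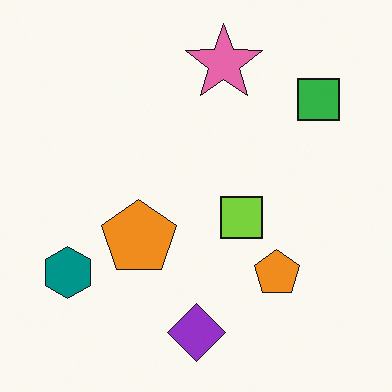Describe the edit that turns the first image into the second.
It was flipped horizontally (left ↔ right).

The teal hexagon is in the bottom-right of the first image and the bottom-left of the second — shapes on opposite sides of the vertical midline have swapped in a mirror flip.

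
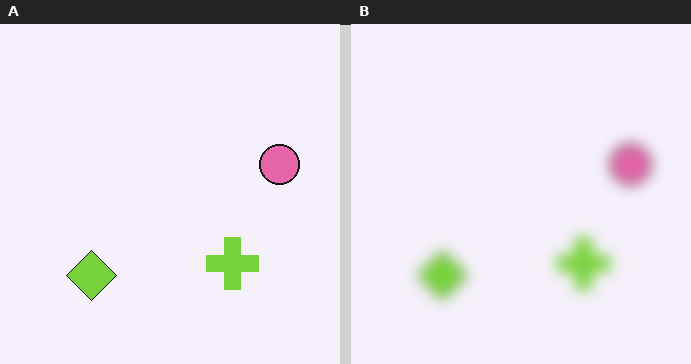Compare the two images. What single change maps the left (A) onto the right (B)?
Heavily blurred.

Shape edges and outlines are uniformly softened across the whole image.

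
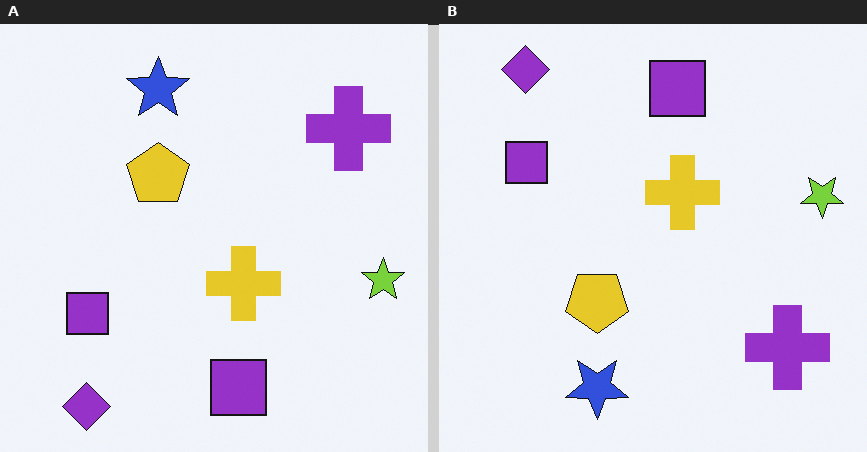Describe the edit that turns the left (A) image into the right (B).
The transformation is: flipped vertically (top ↔ bottom).

The purple diamond is in the bottom-left of the left (A) image and the top-left of the right (B) — shapes on opposite sides of the horizontal midline have swapped in a mirror flip.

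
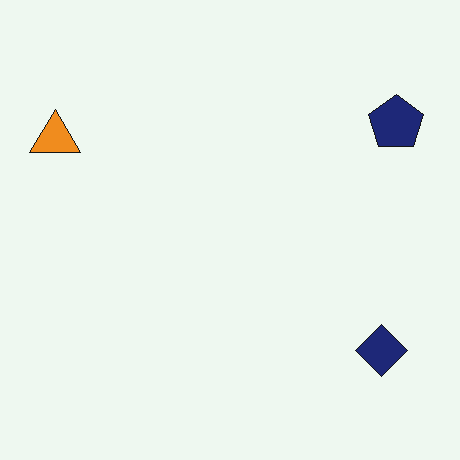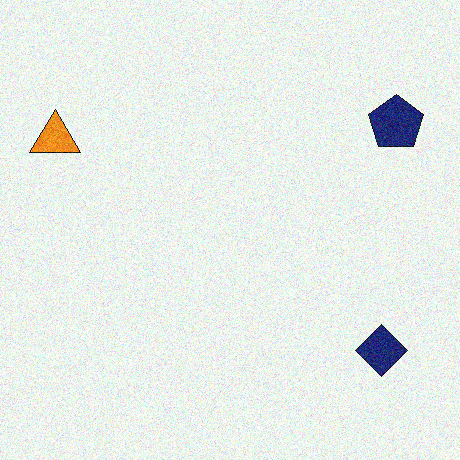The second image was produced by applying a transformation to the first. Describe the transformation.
The transformation is: degraded with moderate additive noise.

Random speckle covers the whole image, including the flat background.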